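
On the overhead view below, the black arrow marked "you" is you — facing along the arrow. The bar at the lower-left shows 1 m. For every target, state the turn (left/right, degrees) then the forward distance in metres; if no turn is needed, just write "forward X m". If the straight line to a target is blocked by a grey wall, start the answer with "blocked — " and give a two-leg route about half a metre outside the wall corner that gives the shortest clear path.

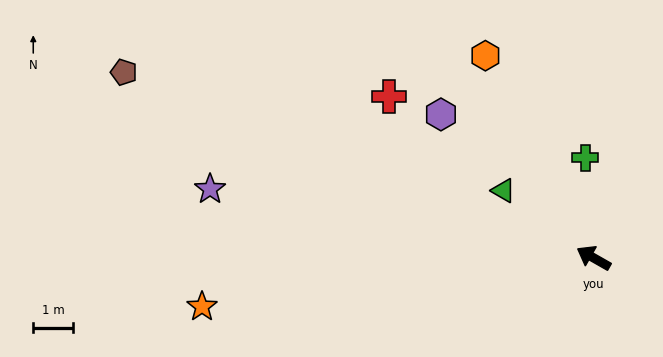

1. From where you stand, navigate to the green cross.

turn right 56°, forward 2.5 m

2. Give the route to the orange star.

turn left 37°, forward 9.9 m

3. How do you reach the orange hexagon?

turn right 32°, forward 5.8 m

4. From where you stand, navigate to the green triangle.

turn right 7°, forward 2.8 m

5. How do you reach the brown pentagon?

turn left 8°, forward 12.7 m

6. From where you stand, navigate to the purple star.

turn left 19°, forward 9.8 m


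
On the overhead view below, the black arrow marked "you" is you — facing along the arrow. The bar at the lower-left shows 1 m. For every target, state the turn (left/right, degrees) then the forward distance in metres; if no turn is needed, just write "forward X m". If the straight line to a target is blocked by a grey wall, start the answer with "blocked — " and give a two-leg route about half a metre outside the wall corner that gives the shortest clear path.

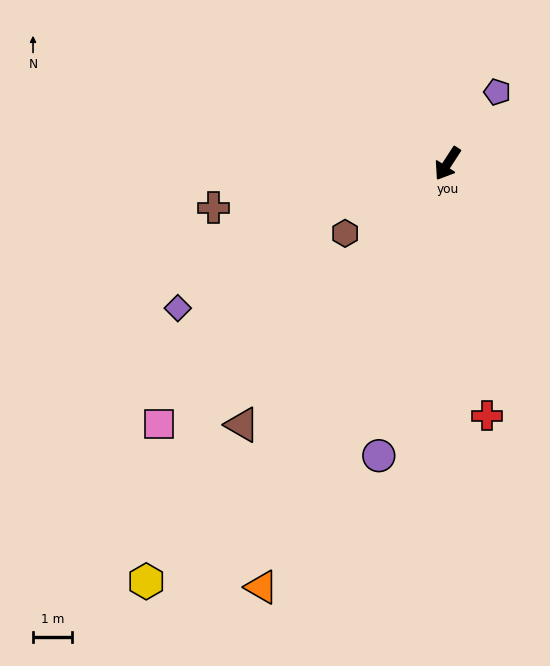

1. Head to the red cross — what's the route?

turn left 42°, forward 6.6 m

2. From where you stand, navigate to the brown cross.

turn right 46°, forward 6.1 m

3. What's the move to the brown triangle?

turn right 5°, forward 8.6 m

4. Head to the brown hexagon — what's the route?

turn right 23°, forward 3.2 m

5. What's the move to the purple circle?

turn left 20°, forward 7.7 m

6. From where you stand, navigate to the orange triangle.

turn left 9°, forward 11.9 m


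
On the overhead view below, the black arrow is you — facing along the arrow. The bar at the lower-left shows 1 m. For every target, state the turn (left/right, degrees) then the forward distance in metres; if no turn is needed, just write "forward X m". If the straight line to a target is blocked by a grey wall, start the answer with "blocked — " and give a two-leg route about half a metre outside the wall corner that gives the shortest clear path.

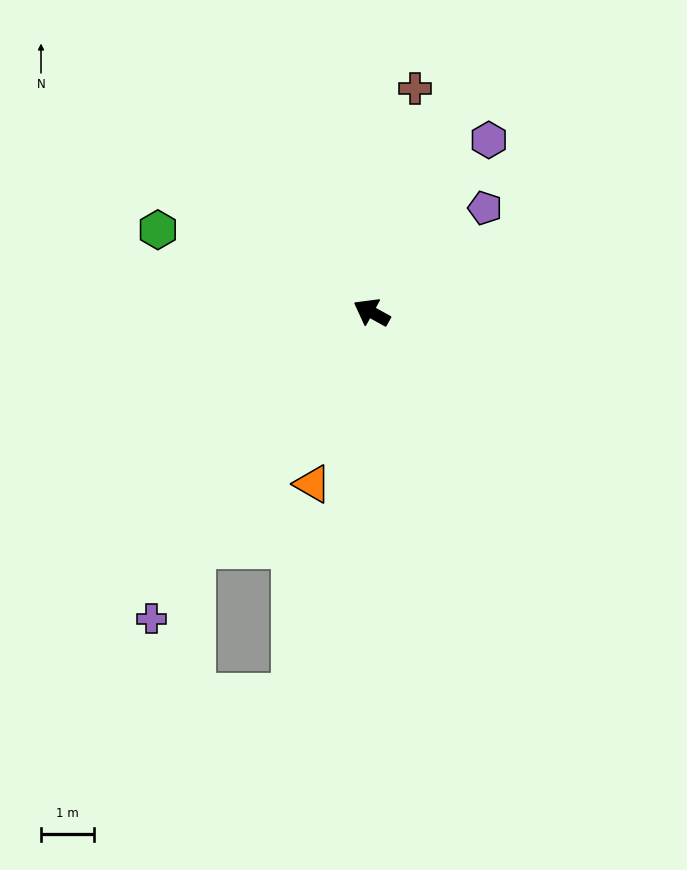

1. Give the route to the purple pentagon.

turn right 108°, forward 2.9 m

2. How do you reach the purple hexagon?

turn right 95°, forward 4.0 m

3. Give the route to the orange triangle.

turn left 100°, forward 3.4 m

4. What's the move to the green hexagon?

turn left 8°, forward 4.3 m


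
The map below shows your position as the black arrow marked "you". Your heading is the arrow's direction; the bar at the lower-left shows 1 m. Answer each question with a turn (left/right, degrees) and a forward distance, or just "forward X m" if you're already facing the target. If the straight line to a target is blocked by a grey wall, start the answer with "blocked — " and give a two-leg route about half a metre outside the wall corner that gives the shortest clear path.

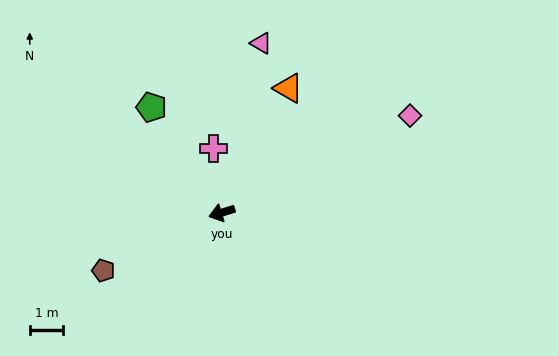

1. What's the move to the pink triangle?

turn right 120°, forward 5.2 m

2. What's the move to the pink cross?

turn right 100°, forward 1.9 m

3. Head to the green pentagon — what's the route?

turn right 73°, forward 3.8 m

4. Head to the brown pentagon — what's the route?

turn left 9°, forward 4.0 m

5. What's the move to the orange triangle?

turn right 135°, forward 4.2 m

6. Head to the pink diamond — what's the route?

turn right 170°, forward 6.4 m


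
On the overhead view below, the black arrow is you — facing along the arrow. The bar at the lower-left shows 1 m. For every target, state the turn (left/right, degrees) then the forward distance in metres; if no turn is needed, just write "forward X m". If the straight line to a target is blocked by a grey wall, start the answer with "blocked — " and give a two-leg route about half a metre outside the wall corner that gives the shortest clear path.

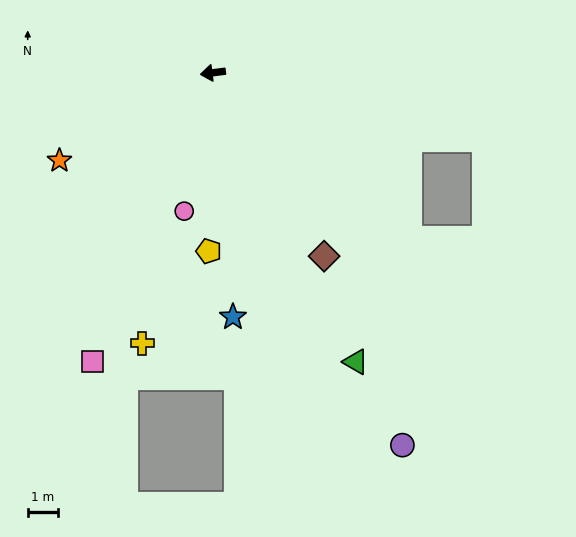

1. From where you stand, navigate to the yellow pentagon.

turn left 81°, forward 5.9 m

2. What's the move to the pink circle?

turn left 71°, forward 4.7 m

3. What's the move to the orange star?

turn left 22°, forward 5.8 m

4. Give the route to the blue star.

turn left 87°, forward 8.1 m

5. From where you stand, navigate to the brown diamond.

turn left 114°, forward 7.1 m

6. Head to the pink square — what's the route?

turn left 60°, forward 10.3 m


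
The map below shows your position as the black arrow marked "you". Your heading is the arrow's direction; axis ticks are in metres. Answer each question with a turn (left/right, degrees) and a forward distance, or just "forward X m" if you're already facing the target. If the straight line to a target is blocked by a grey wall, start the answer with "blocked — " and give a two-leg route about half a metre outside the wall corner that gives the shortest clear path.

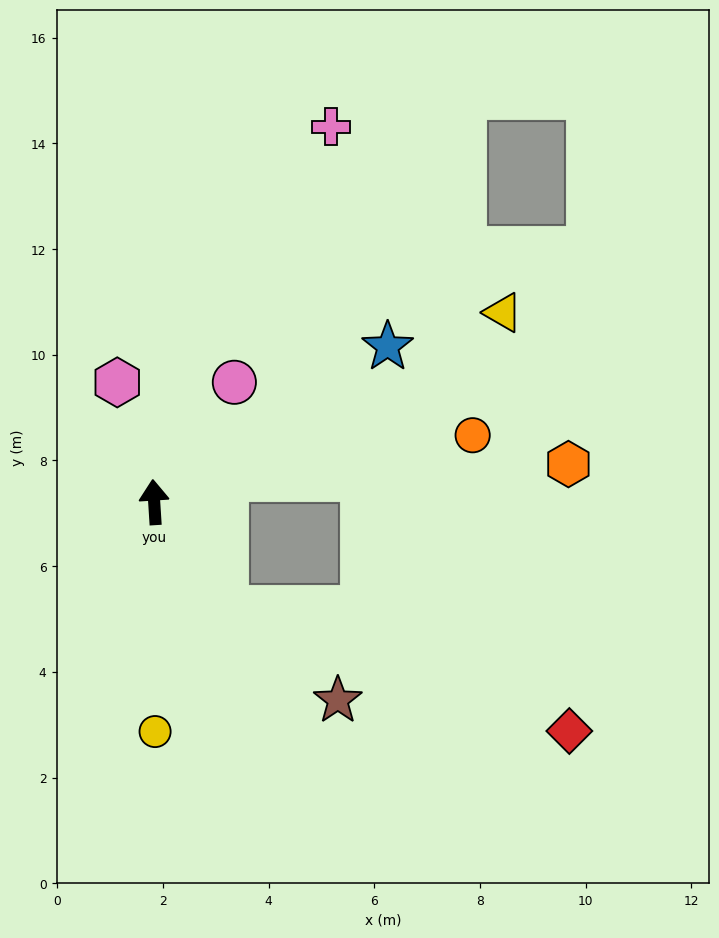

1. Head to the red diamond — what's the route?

blocked — turn right 149°, forward 2.4 m, then turn left 36°, forward 6.9 m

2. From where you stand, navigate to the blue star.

turn right 60°, forward 5.3 m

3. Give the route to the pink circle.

turn right 37°, forward 2.7 m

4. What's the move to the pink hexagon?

turn left 14°, forward 2.4 m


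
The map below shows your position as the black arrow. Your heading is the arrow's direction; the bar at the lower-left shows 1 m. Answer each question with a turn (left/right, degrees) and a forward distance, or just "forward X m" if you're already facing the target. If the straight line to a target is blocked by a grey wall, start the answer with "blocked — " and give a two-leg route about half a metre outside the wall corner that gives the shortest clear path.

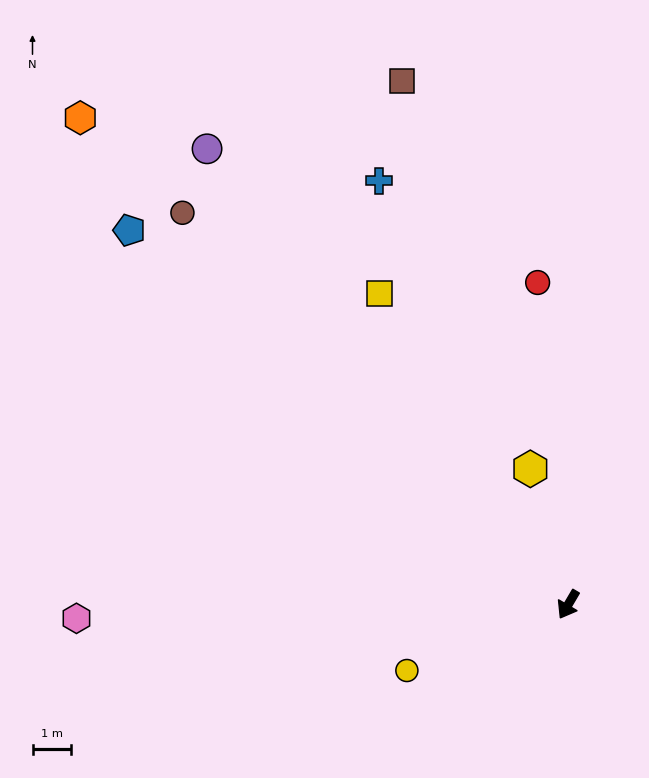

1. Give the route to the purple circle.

turn right 111°, forward 14.9 m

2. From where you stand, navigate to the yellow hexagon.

turn right 134°, forward 3.6 m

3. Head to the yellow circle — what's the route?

turn right 37°, forward 4.5 m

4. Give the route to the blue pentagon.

turn right 100°, forward 14.8 m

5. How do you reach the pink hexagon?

turn right 58°, forward 12.6 m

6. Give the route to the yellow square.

turn right 118°, forward 9.4 m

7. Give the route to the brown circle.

turn right 105°, forward 14.1 m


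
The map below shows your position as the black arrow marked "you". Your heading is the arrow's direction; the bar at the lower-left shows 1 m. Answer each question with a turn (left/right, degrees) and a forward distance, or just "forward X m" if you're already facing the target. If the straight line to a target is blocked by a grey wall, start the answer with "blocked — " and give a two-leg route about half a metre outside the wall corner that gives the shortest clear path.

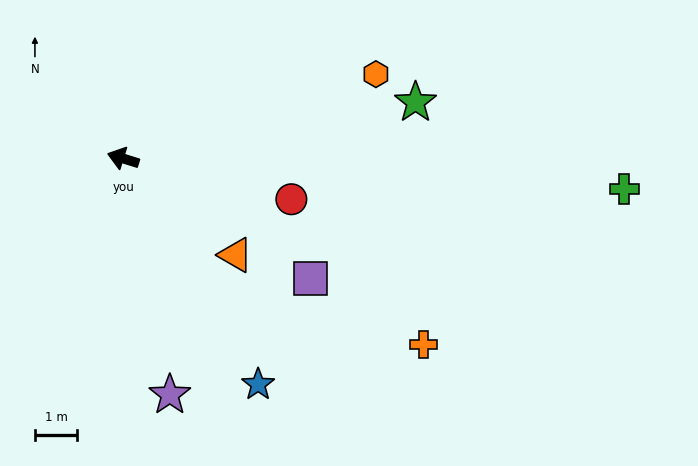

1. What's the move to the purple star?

turn left 118°, forward 5.7 m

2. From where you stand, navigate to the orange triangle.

turn left 157°, forward 3.5 m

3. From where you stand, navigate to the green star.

turn right 152°, forward 7.0 m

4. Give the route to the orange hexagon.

turn right 144°, forward 6.3 m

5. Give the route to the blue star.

turn left 138°, forward 6.2 m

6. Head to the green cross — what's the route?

turn right 166°, forward 11.9 m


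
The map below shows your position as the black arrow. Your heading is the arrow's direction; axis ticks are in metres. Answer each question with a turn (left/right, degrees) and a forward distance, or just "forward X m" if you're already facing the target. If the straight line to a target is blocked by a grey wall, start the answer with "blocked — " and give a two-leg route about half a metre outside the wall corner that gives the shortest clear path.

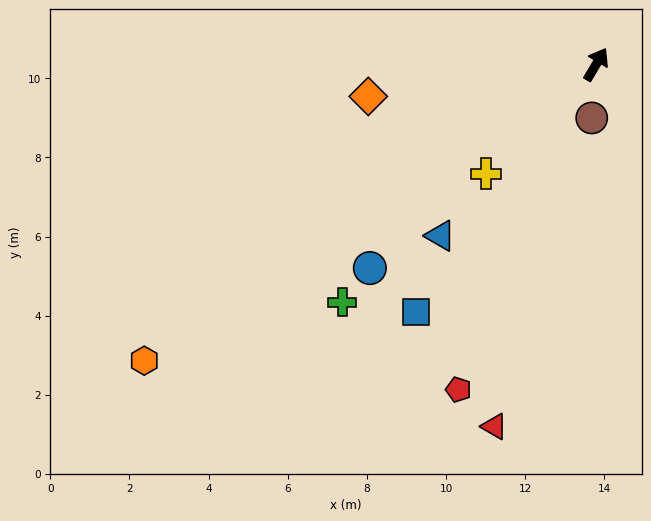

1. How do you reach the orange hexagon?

turn left 154°, forward 13.7 m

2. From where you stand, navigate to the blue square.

turn left 175°, forward 7.7 m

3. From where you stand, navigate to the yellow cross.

turn left 166°, forward 3.9 m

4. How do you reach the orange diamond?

turn left 129°, forward 5.8 m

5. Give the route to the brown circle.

turn right 154°, forward 1.4 m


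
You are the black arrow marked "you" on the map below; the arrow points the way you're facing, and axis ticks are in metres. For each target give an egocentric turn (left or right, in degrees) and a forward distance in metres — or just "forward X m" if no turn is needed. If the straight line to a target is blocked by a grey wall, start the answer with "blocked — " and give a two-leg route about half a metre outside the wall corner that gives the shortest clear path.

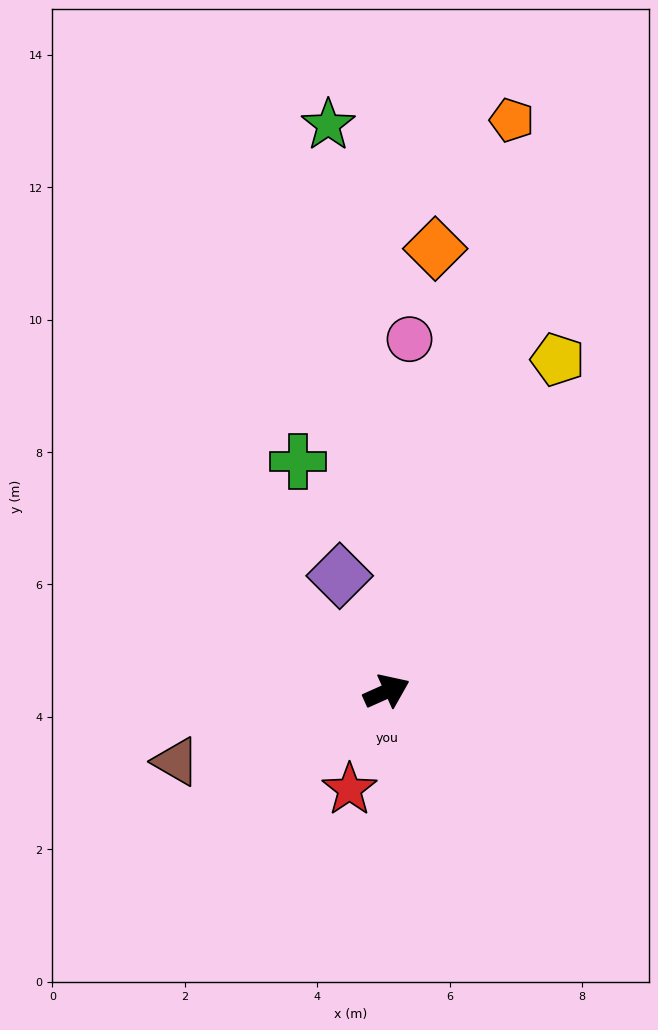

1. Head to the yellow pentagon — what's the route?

turn left 39°, forward 5.6 m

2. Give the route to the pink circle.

turn left 62°, forward 5.3 m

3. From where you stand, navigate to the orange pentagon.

turn left 54°, forward 8.8 m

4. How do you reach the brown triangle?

turn left 174°, forward 3.4 m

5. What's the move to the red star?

turn right 135°, forward 1.6 m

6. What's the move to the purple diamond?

turn left 88°, forward 1.9 m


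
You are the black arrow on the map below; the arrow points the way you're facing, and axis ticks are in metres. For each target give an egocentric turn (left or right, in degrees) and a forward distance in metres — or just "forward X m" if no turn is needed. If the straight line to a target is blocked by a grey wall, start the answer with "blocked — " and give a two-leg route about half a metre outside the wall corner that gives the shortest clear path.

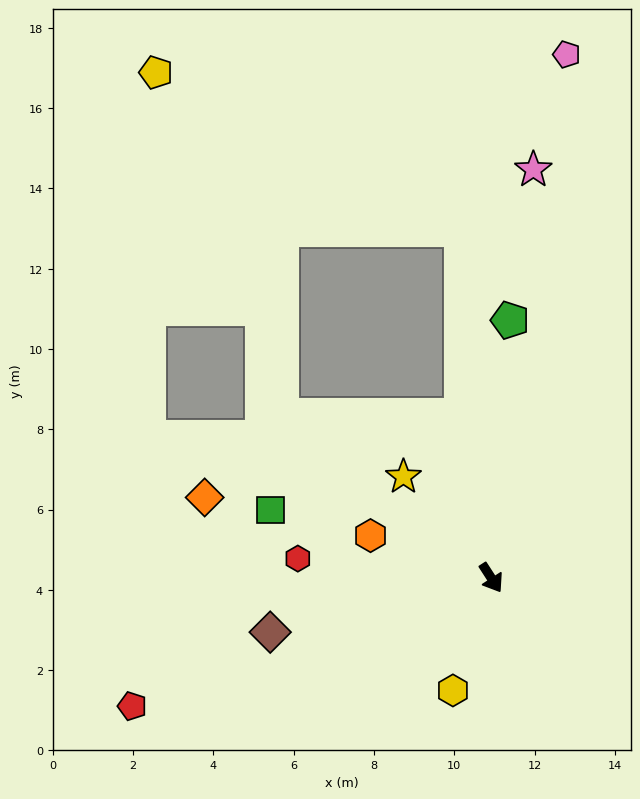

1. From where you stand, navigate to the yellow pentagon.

blocked — turn left 152°, forward 8.7 m, then turn left 58°, forward 8.6 m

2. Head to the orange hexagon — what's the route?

turn right 142°, forward 3.2 m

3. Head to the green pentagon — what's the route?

turn left 143°, forward 6.4 m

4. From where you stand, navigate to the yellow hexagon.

turn right 52°, forward 3.0 m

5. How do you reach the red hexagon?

turn right 129°, forward 4.8 m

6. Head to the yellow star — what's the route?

turn right 172°, forward 3.3 m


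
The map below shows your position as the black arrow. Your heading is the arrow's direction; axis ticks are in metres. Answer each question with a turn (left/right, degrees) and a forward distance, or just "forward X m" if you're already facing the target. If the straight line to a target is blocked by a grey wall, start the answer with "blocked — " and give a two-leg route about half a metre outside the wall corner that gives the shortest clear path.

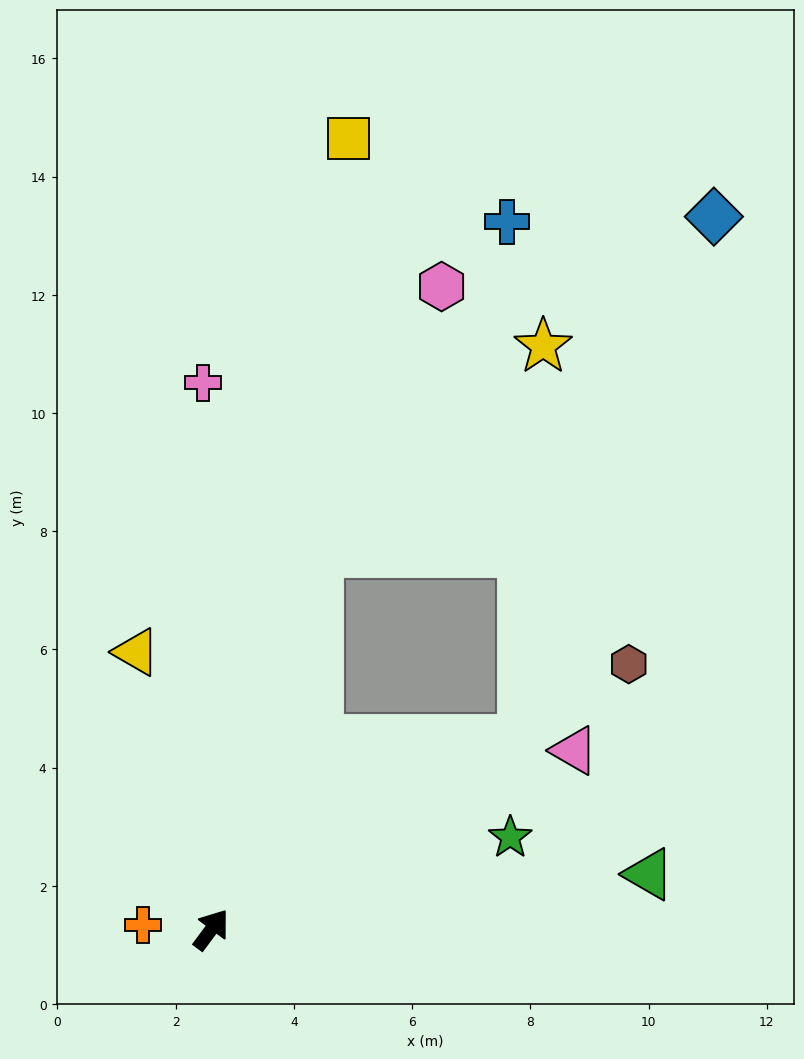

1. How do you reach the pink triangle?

turn right 27°, forward 6.8 m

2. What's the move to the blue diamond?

blocked — turn right 22°, forward 6.2 m, then turn left 39°, forward 9.4 m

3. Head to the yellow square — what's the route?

turn left 27°, forward 13.6 m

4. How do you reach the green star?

turn right 36°, forward 5.3 m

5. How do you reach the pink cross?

turn left 38°, forward 9.3 m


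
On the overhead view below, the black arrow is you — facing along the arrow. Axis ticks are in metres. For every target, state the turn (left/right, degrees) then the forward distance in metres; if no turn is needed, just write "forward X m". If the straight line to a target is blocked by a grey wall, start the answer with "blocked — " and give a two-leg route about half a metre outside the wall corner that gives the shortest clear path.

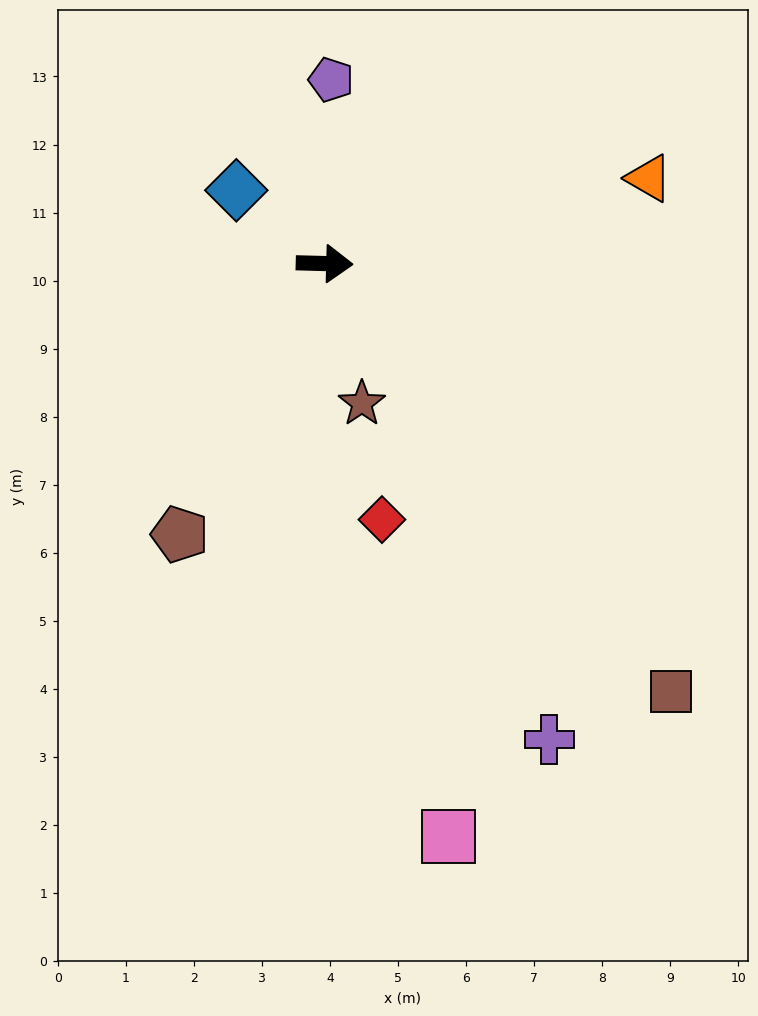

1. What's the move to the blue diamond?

turn left 142°, forward 1.7 m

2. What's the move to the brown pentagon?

turn right 117°, forward 4.5 m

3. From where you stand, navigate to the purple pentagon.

turn left 90°, forward 2.7 m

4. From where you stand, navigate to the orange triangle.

turn left 16°, forward 4.9 m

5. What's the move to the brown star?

turn right 74°, forward 2.1 m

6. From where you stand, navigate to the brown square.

turn right 49°, forward 8.1 m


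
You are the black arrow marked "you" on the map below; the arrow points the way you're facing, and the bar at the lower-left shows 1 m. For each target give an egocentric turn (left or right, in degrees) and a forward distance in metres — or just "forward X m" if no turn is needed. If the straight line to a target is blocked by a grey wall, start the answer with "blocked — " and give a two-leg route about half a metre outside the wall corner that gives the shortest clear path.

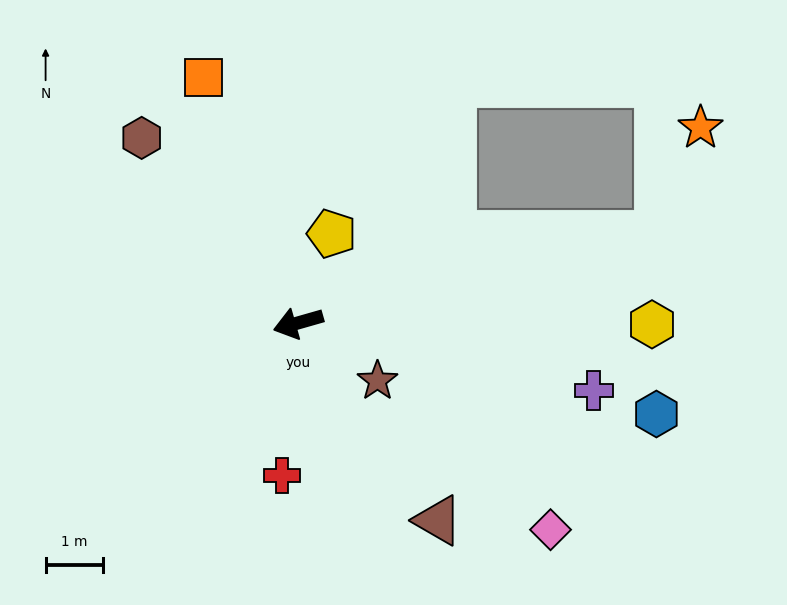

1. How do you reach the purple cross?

turn left 151°, forward 5.2 m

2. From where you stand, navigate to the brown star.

turn left 128°, forward 1.7 m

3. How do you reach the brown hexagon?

turn right 66°, forward 4.2 m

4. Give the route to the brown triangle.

turn left 109°, forward 4.2 m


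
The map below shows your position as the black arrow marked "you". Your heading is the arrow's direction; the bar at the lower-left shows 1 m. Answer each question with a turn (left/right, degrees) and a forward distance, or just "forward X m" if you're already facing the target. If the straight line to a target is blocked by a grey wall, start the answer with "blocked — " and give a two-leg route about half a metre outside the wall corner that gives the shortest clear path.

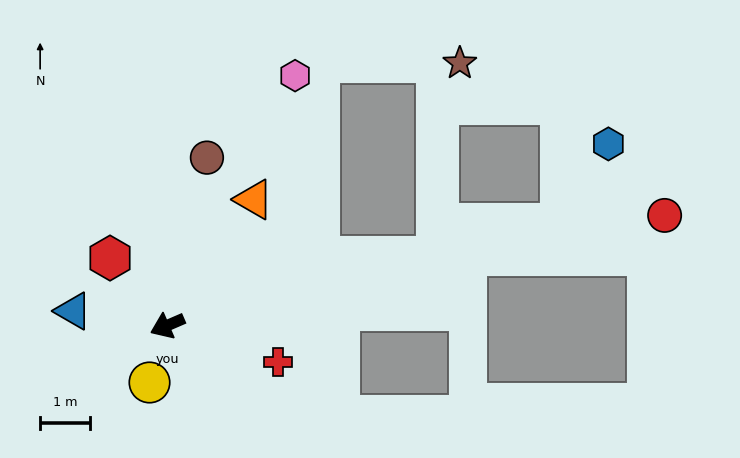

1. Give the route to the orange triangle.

turn right 148°, forward 3.1 m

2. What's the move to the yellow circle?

turn left 49°, forward 1.2 m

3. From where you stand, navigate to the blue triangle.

turn right 32°, forward 1.9 m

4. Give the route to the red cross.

turn left 138°, forward 2.3 m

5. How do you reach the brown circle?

turn right 127°, forward 3.5 m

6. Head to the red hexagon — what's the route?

turn right 73°, forward 1.8 m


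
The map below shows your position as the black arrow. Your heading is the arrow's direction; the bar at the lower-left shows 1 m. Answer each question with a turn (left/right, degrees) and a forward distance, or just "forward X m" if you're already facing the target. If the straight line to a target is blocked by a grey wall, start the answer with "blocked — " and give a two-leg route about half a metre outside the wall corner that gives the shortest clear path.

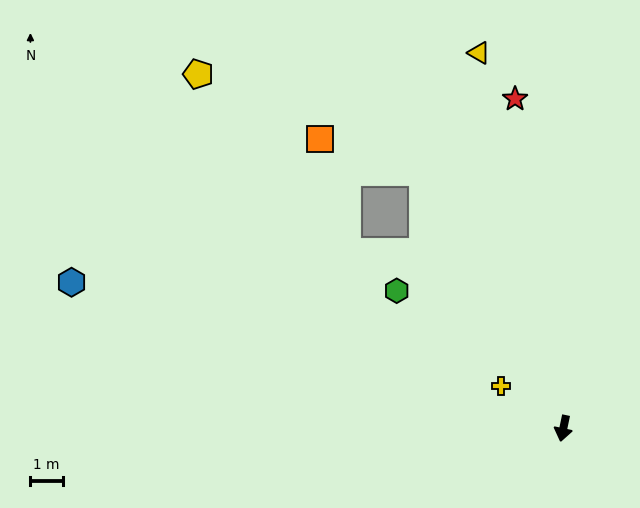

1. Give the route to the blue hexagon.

turn right 95°, forward 15.8 m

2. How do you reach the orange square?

blocked — turn right 139°, forward 9.0 m, then turn left 43°, forward 3.3 m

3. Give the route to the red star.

turn right 160°, forward 10.3 m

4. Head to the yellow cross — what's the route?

turn right 113°, forward 2.3 m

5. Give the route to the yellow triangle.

turn right 156°, forward 11.9 m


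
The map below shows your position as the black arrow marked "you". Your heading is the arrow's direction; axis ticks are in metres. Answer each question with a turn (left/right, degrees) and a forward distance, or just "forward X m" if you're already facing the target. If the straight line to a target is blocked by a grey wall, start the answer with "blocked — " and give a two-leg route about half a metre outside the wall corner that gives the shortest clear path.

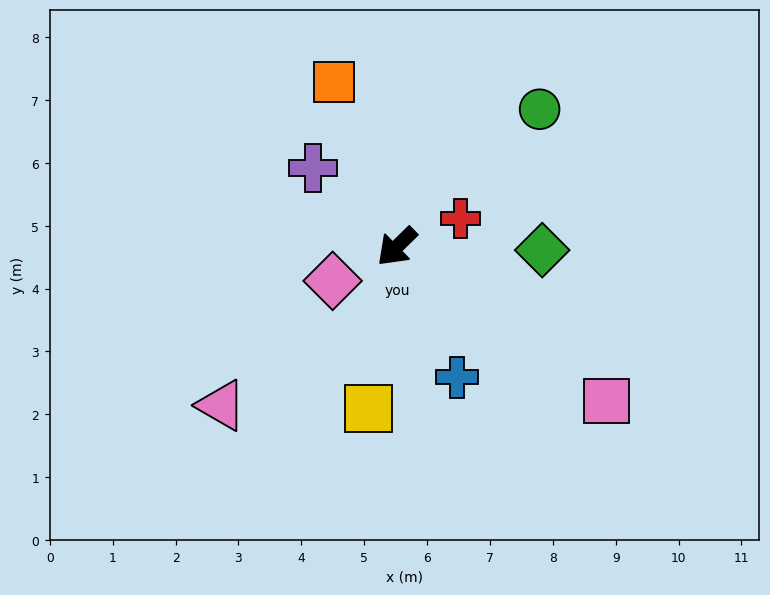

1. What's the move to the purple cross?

turn right 88°, forward 1.8 m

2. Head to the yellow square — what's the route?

turn left 36°, forward 2.6 m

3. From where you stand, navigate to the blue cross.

turn left 70°, forward 2.3 m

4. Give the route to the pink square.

turn left 99°, forward 4.1 m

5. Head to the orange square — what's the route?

turn right 114°, forward 2.8 m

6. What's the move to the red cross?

turn left 159°, forward 1.1 m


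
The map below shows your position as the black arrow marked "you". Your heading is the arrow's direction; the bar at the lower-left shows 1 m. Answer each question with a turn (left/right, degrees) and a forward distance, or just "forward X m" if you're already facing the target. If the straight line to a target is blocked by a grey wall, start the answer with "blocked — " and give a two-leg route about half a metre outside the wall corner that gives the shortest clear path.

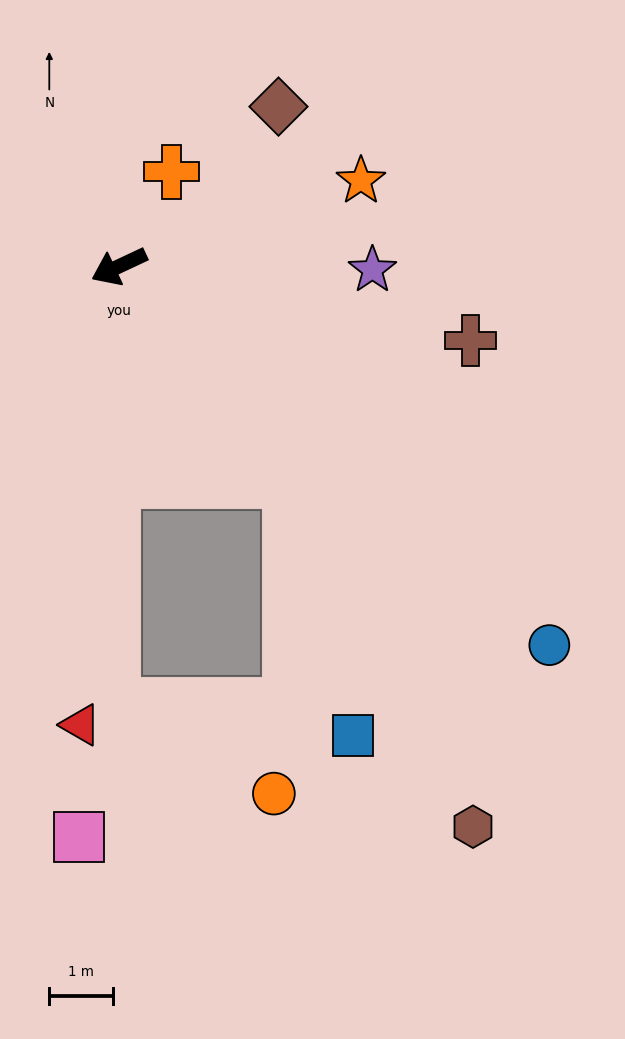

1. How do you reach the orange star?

turn left 174°, forward 4.0 m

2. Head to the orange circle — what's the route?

blocked — turn left 64°, forward 6.8 m, then turn left 62°, forward 2.9 m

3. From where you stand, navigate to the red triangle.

turn left 60°, forward 7.2 m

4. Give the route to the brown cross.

turn left 143°, forward 5.6 m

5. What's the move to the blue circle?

turn left 113°, forward 8.9 m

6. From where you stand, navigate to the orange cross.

turn right 144°, forward 1.7 m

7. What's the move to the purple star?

turn left 154°, forward 4.0 m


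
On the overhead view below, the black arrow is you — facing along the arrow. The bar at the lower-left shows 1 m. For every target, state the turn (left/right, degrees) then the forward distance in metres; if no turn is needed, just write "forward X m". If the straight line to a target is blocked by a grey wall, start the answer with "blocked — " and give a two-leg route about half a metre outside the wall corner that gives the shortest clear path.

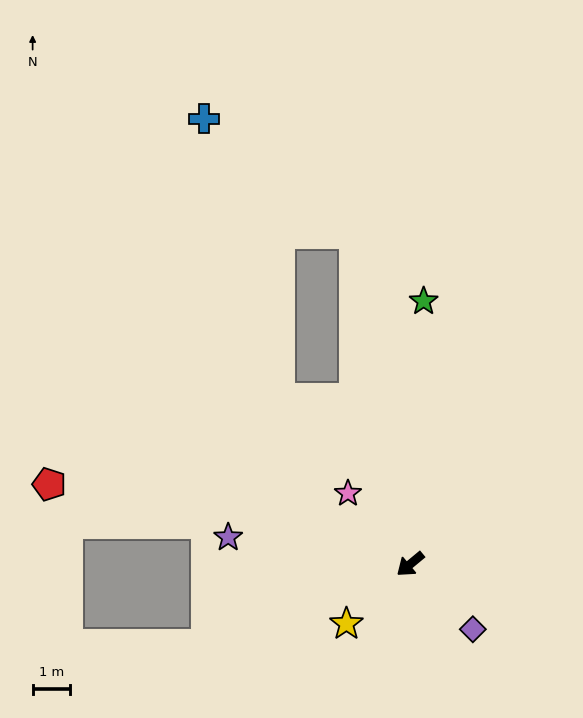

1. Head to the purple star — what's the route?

turn right 48°, forward 5.0 m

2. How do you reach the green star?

turn right 133°, forward 7.1 m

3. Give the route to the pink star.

turn right 88°, forward 2.5 m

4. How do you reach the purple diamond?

turn left 94°, forward 2.4 m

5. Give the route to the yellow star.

turn left 3°, forward 2.4 m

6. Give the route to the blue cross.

blocked — turn right 120°, forward 9.0 m, then turn left 43°, forward 5.1 m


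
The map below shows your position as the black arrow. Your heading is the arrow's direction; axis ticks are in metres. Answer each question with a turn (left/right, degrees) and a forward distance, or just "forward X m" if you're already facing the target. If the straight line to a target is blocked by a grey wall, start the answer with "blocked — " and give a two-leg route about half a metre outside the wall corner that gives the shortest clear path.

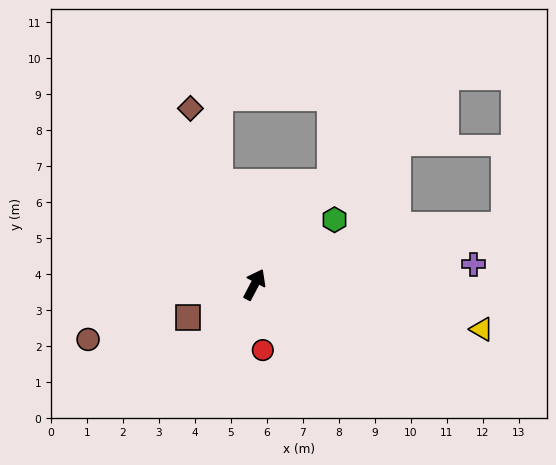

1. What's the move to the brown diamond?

turn left 48°, forward 5.2 m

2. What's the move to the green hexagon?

turn right 23°, forward 2.9 m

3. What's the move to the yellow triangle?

turn right 73°, forward 6.4 m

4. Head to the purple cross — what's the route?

turn right 57°, forward 6.1 m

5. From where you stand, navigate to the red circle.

turn right 145°, forward 1.8 m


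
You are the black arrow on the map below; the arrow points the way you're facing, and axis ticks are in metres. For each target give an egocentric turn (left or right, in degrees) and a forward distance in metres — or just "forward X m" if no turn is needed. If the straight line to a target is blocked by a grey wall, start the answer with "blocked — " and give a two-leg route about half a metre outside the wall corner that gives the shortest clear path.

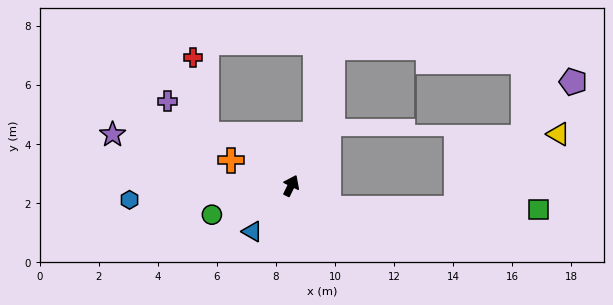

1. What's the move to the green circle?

turn left 136°, forward 2.9 m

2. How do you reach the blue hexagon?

turn left 121°, forward 5.5 m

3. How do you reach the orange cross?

turn left 93°, forward 2.2 m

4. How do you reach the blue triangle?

turn left 166°, forward 2.0 m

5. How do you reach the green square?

blocked — turn right 95°, forward 1.5 m, then turn left 31°, forward 7.1 m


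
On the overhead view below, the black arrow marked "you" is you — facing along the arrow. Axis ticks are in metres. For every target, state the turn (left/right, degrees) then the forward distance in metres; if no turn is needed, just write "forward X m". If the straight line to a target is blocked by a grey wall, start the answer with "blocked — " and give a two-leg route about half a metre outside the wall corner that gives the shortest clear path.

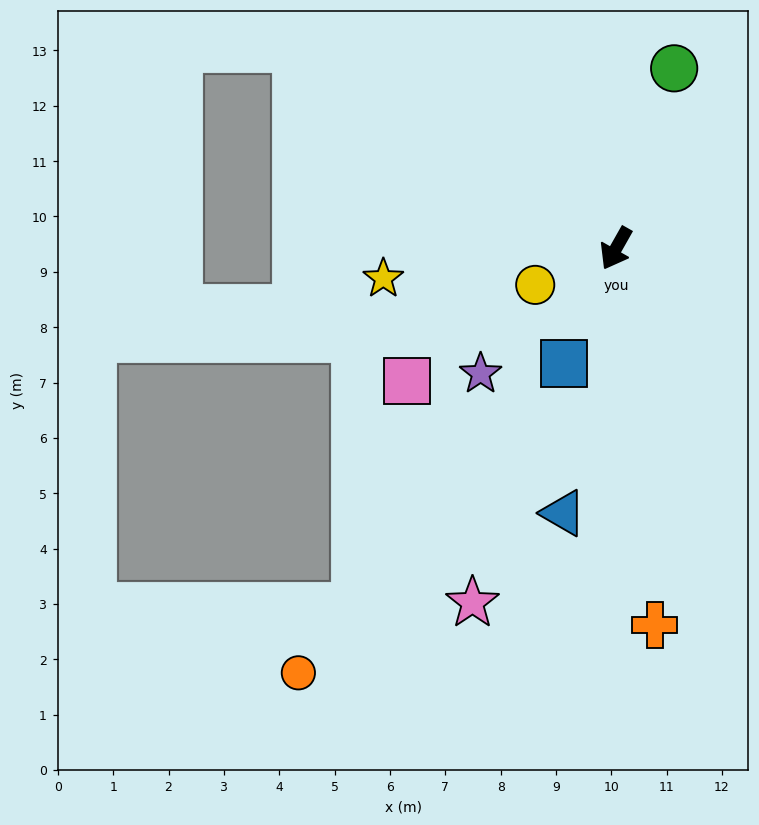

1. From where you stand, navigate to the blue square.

turn left 5°, forward 2.3 m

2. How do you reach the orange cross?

turn left 35°, forward 6.8 m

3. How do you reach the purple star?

turn right 18°, forward 3.3 m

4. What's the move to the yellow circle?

turn right 36°, forward 1.6 m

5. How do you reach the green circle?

turn right 168°, forward 3.4 m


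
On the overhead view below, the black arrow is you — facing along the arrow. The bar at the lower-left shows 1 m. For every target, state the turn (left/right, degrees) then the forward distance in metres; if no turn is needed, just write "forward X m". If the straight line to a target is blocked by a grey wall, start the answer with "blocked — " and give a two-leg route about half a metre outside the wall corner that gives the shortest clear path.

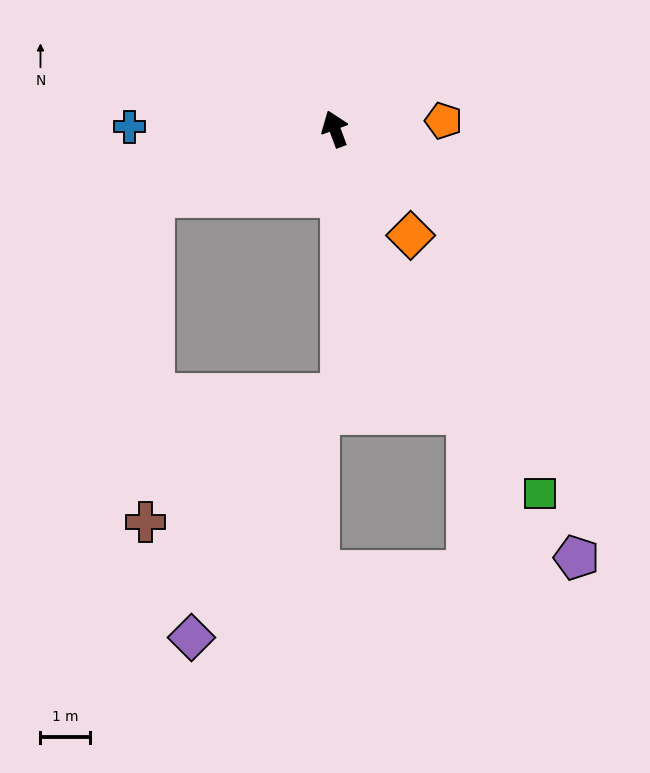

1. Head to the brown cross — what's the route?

blocked — turn left 90°, forward 3.9 m, then turn left 68°, forward 6.6 m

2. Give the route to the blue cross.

turn left 69°, forward 4.2 m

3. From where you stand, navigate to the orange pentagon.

turn right 106°, forward 2.2 m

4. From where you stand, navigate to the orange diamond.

turn right 165°, forward 2.7 m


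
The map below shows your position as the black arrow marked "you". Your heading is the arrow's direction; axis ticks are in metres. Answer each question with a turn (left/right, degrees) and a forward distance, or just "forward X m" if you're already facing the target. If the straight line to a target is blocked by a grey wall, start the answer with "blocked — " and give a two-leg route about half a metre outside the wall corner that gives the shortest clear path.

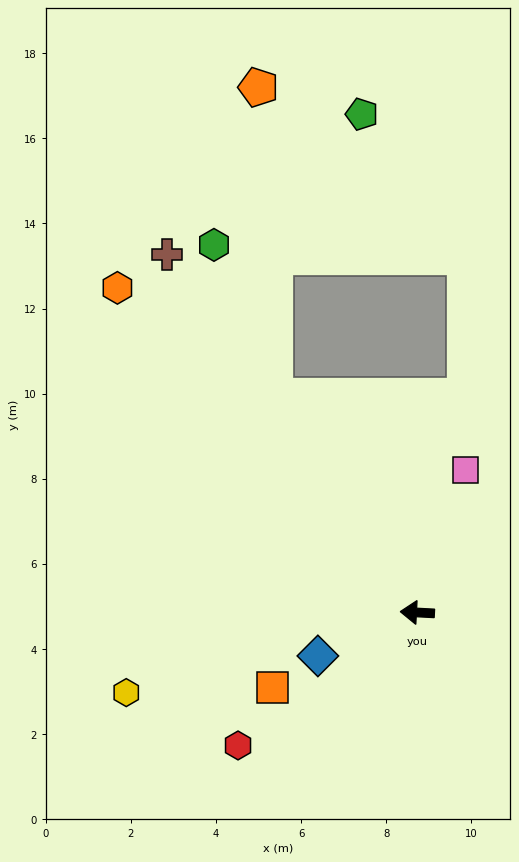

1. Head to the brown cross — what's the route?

turn right 52°, forward 10.3 m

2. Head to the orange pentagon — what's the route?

blocked — turn right 54°, forward 6.1 m, then turn right 30°, forward 7.3 m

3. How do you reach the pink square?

turn right 106°, forward 3.5 m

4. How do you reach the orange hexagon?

turn right 44°, forward 10.4 m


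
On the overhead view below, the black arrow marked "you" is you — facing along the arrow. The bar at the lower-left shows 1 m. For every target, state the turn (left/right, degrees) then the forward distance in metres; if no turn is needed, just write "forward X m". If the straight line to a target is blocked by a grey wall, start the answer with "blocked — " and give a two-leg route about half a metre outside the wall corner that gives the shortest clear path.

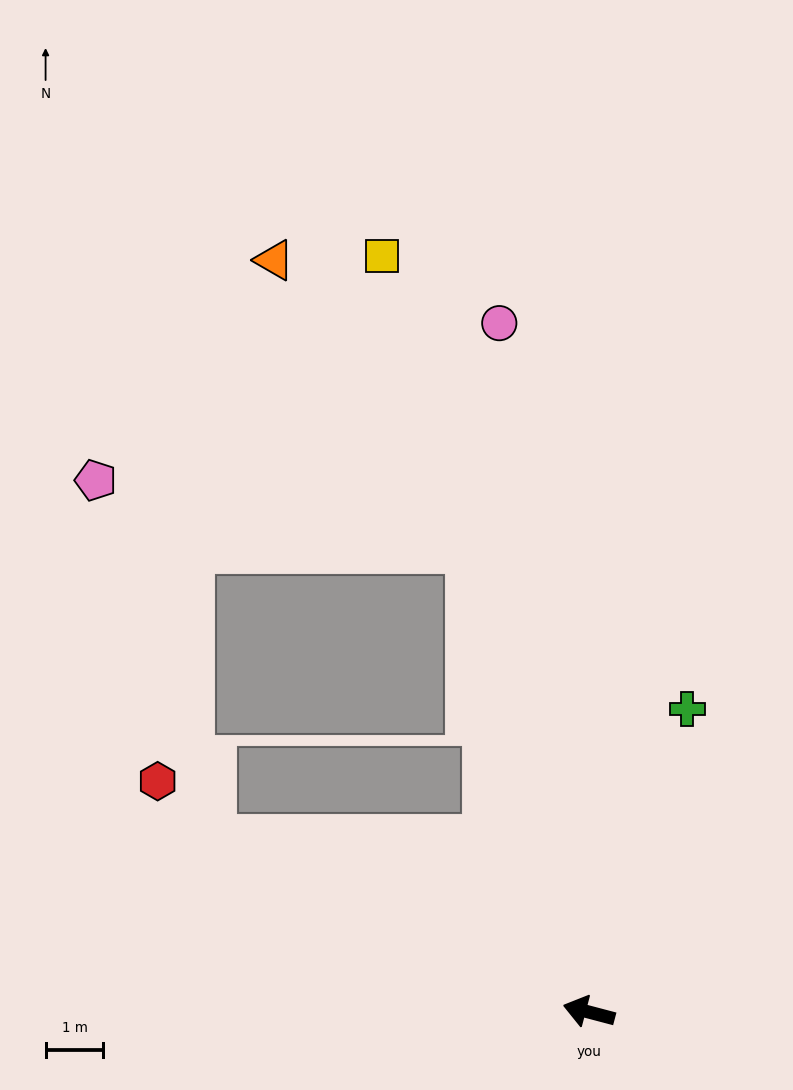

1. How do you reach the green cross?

turn right 93°, forward 5.5 m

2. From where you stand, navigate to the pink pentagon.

blocked — turn right 10°, forward 7.2 m, then turn right 47°, forward 6.5 m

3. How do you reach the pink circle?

turn right 68°, forward 12.0 m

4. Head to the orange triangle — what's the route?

blocked — turn right 61°, forward 8.3 m, then turn left 20°, forward 6.0 m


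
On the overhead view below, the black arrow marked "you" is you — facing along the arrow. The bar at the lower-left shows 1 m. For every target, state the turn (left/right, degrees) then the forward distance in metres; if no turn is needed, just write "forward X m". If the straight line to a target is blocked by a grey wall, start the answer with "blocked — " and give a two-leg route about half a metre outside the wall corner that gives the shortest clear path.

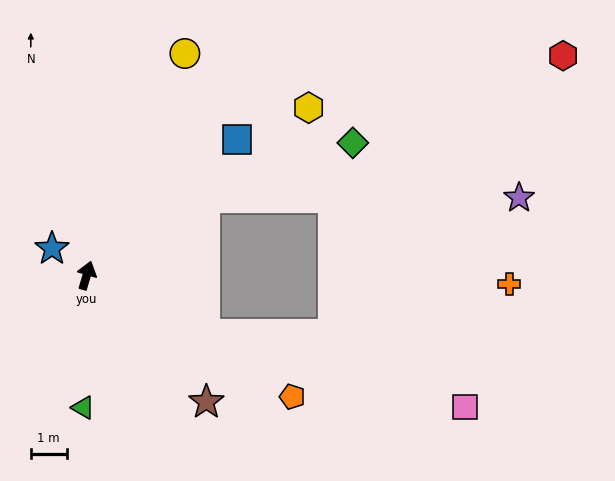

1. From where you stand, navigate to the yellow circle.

turn right 7°, forward 6.8 m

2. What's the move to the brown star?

turn right 120°, forward 4.9 m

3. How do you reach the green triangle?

turn right 165°, forward 3.7 m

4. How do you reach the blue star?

turn left 69°, forward 1.2 m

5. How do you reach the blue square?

turn right 31°, forward 5.7 m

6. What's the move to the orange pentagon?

turn right 104°, forward 6.7 m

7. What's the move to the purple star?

blocked — turn right 40°, forward 4.0 m, then turn right 34°, forward 8.8 m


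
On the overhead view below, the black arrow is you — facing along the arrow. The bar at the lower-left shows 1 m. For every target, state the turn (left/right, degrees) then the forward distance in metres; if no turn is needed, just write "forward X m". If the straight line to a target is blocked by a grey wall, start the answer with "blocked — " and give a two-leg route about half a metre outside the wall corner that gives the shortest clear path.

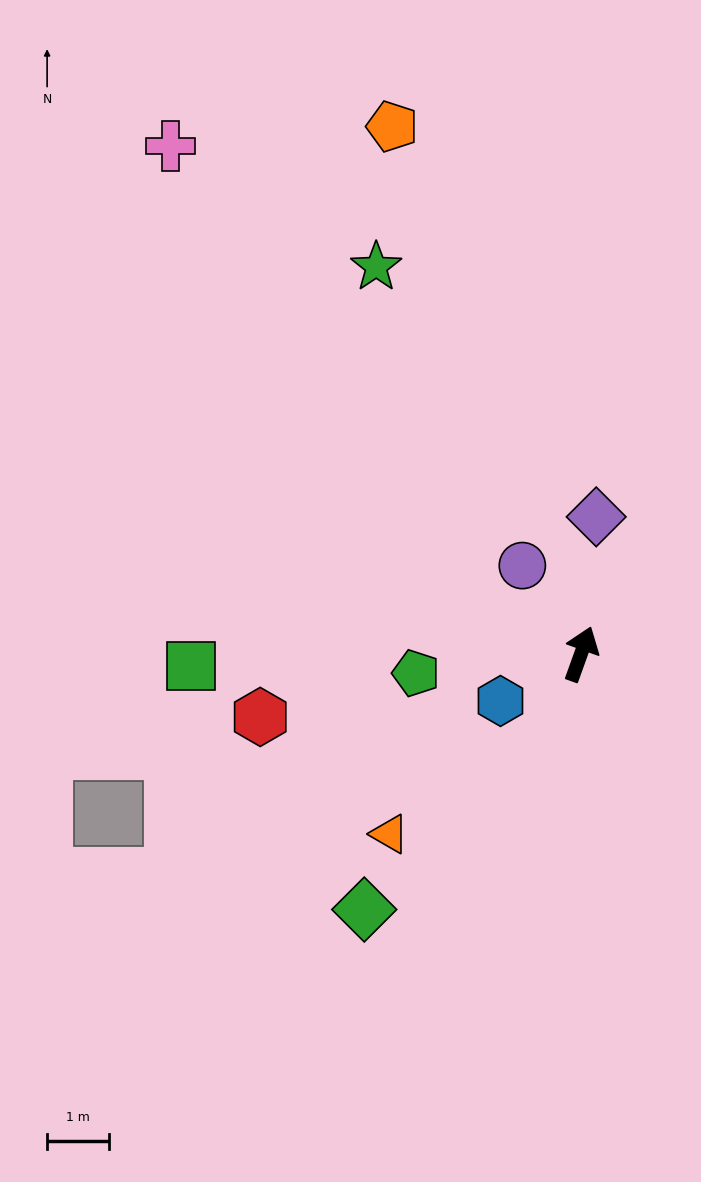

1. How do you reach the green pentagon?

turn left 116°, forward 2.7 m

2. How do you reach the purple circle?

turn left 53°, forward 1.7 m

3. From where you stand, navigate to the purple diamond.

turn left 13°, forward 2.2 m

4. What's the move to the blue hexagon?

turn left 140°, forward 1.5 m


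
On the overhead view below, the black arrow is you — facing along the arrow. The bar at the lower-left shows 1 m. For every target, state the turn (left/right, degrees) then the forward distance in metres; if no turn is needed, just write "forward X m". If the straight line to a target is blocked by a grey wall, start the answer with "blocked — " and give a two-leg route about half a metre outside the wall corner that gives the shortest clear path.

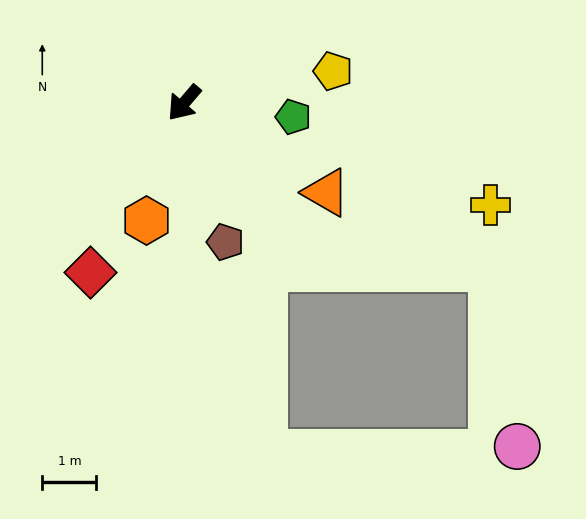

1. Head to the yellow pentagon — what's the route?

turn left 143°, forward 2.8 m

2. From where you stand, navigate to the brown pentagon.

turn left 57°, forward 2.7 m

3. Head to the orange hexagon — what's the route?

turn left 23°, forward 2.3 m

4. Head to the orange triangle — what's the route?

turn left 98°, forward 3.1 m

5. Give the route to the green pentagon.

turn left 123°, forward 2.0 m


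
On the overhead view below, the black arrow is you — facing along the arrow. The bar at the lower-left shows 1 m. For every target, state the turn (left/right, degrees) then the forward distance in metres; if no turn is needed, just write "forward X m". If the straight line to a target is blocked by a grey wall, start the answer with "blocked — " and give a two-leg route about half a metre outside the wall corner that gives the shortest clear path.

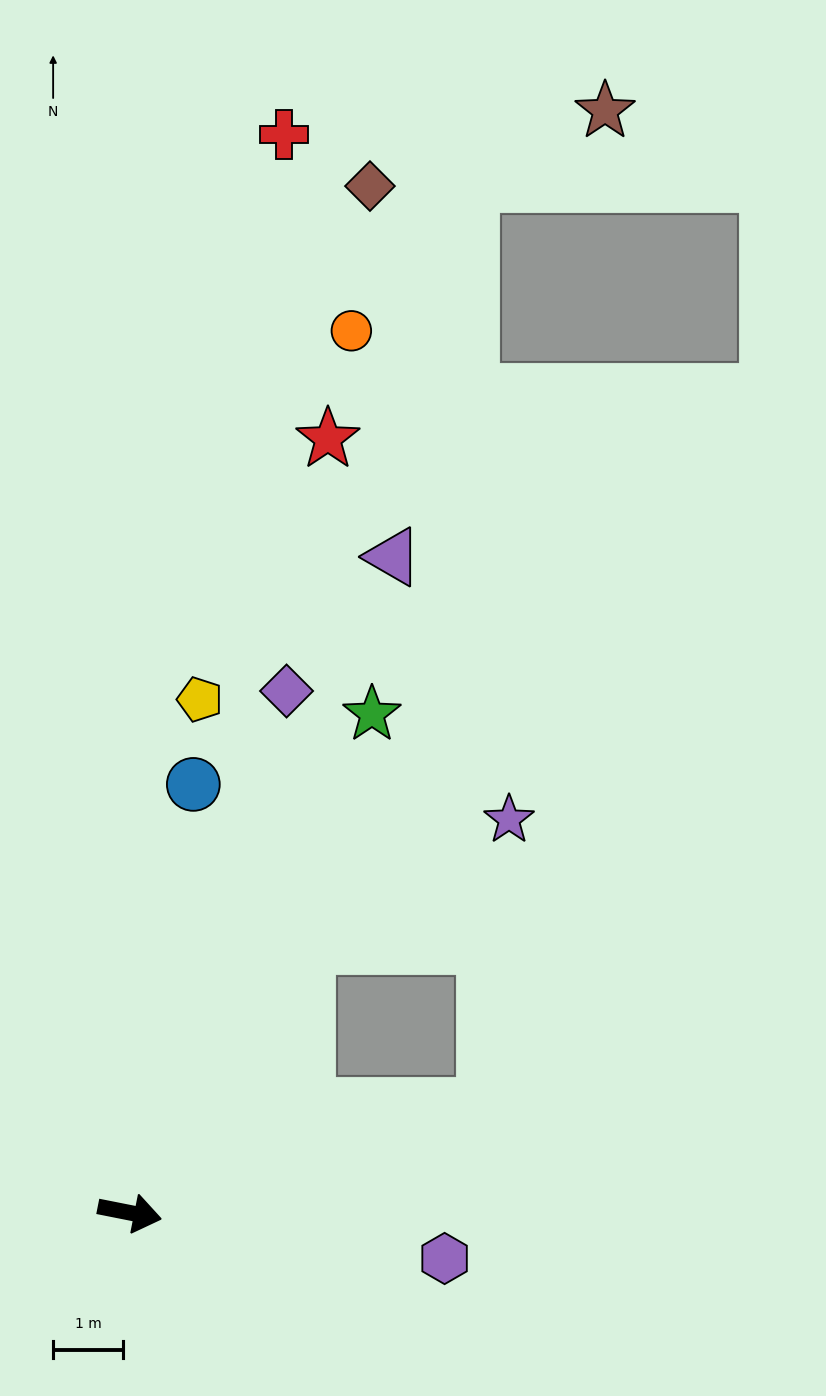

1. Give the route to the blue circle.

turn left 93°, forward 6.2 m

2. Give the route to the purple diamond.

turn left 84°, forward 7.8 m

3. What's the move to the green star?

turn left 75°, forward 7.9 m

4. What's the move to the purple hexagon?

turn left 3°, forward 4.5 m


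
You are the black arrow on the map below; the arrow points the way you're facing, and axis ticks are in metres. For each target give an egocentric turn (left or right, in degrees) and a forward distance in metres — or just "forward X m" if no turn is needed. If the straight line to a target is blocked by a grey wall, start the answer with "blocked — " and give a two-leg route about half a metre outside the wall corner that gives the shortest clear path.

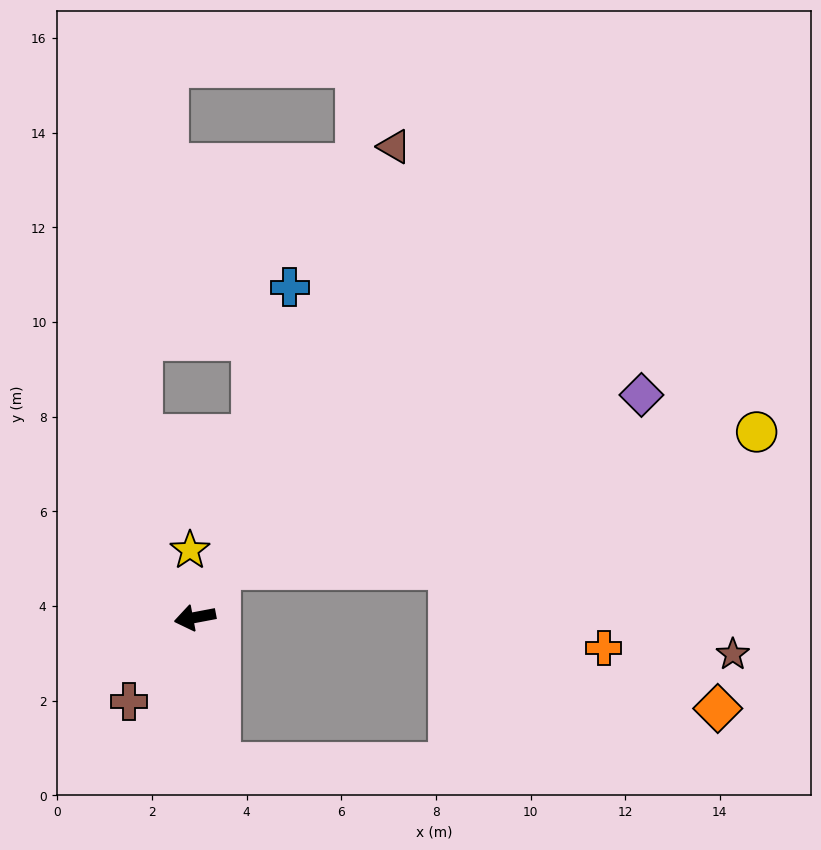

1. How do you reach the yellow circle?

blocked — turn right 129°, forward 1.1 m, then turn right 47°, forward 11.7 m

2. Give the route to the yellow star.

turn right 96°, forward 1.4 m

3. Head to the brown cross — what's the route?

turn left 41°, forward 2.3 m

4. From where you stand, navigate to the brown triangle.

turn right 124°, forward 10.8 m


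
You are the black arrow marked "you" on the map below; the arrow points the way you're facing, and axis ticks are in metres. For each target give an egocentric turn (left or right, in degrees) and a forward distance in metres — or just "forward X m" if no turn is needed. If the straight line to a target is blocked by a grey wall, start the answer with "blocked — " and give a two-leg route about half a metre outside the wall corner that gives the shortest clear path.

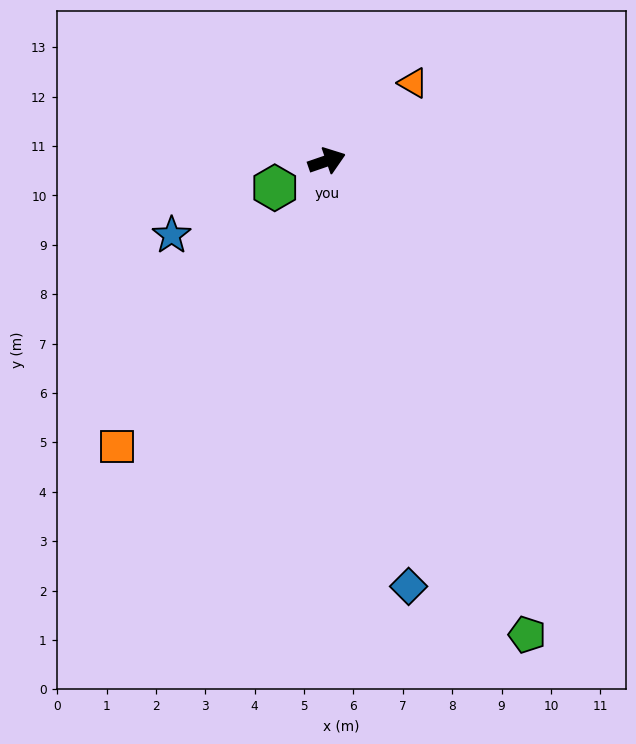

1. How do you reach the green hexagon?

turn right 172°, forward 1.2 m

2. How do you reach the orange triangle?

turn left 23°, forward 2.4 m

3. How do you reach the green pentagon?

turn right 86°, forward 10.4 m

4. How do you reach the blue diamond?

turn right 98°, forward 8.8 m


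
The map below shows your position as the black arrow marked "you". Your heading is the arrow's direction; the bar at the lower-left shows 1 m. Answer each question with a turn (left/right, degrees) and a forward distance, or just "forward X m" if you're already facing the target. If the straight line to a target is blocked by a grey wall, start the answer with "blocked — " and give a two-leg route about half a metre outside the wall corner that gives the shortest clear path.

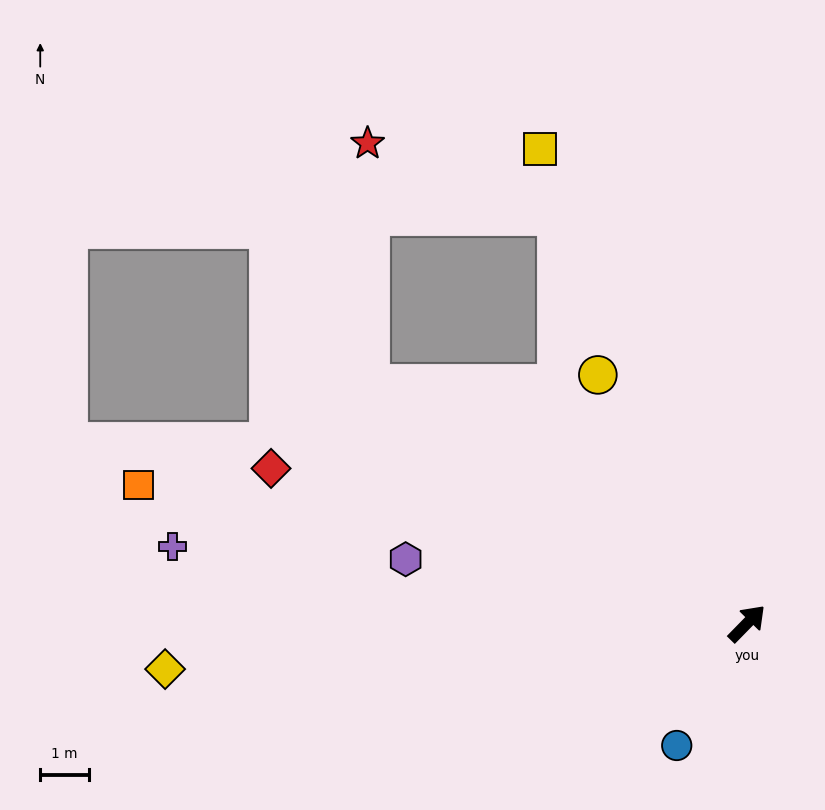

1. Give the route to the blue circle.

turn right 166°, forward 2.9 m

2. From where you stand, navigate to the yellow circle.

turn left 75°, forward 5.9 m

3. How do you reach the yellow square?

turn left 68°, forward 10.6 m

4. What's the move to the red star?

blocked — turn left 69°, forward 9.2 m, then turn left 45°, forward 4.2 m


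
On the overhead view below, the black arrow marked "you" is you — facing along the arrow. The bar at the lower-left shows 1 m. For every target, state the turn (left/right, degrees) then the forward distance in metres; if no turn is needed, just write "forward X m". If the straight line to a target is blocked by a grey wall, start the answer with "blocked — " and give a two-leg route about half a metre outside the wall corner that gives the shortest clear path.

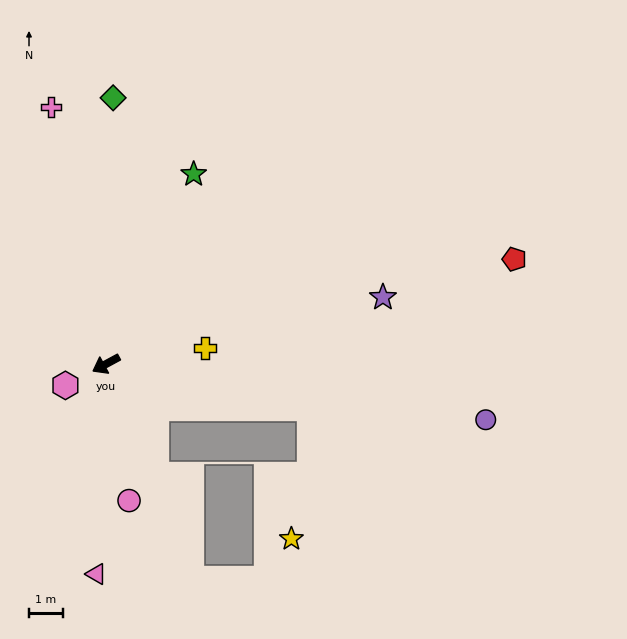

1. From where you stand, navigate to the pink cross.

turn right 106°, forward 7.8 m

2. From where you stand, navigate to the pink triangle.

turn left 59°, forward 6.2 m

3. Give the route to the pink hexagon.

forward 1.4 m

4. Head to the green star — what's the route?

turn right 143°, forward 6.2 m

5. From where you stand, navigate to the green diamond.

turn right 120°, forward 7.9 m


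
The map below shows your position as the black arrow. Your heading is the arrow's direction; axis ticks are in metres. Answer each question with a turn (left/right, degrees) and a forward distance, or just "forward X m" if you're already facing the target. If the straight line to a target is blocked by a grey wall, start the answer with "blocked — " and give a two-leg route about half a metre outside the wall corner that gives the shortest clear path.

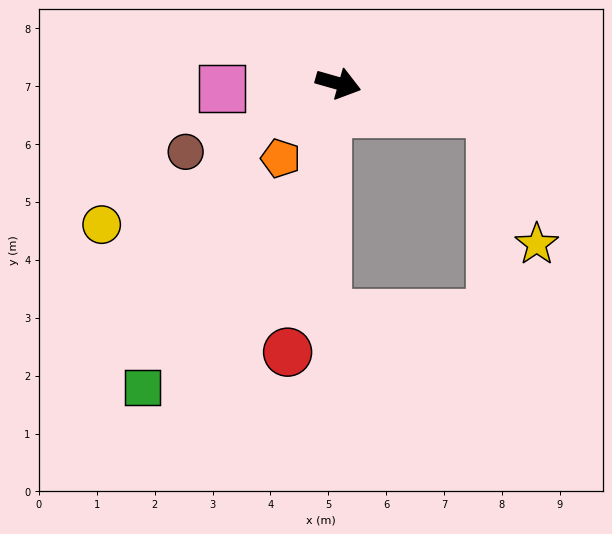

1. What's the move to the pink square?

turn right 162°, forward 2.0 m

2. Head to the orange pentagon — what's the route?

turn right 112°, forward 1.6 m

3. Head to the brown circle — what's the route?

turn right 140°, forward 2.9 m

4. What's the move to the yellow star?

blocked — turn left 5°, forward 2.7 m, then turn right 60°, forward 2.4 m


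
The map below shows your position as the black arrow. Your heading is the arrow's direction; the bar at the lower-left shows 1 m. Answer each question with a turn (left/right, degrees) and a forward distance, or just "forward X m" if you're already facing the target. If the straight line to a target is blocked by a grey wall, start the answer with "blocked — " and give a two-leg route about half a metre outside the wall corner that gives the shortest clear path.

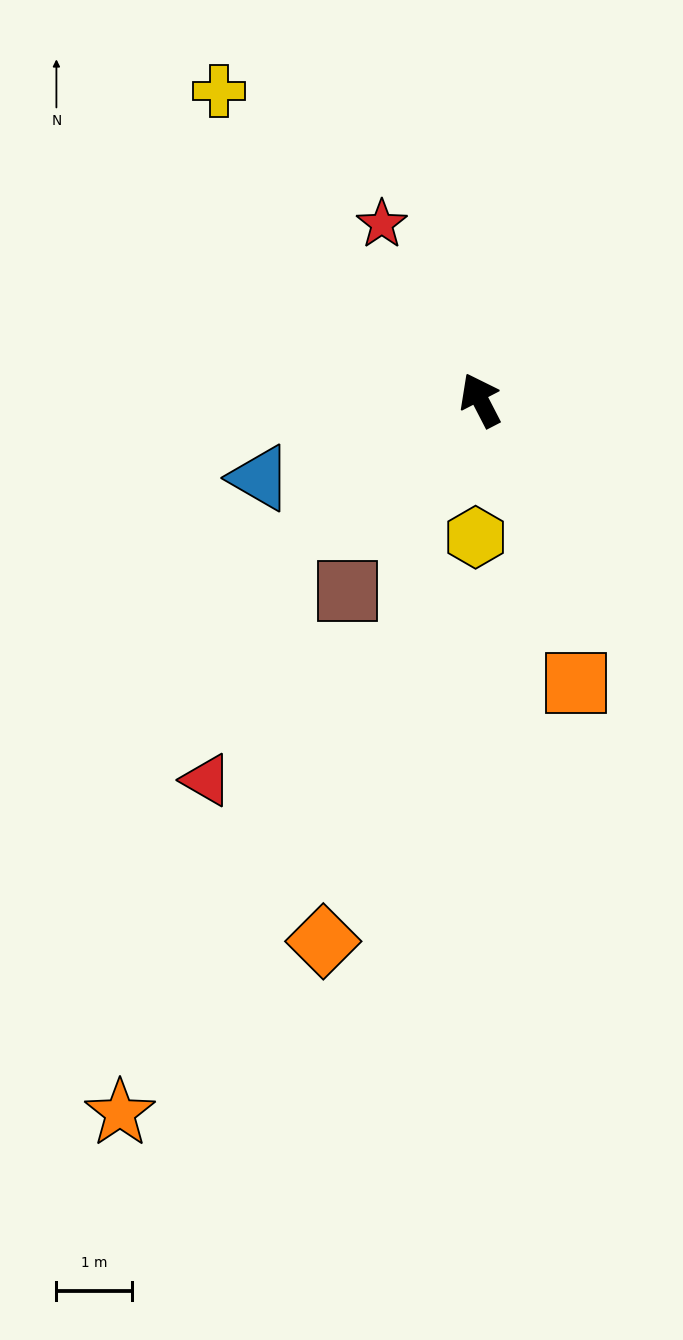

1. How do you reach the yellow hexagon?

turn left 151°, forward 1.8 m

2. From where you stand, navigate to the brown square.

turn left 118°, forward 3.1 m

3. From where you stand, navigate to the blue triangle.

turn left 82°, forward 3.1 m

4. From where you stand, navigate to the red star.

forward 2.7 m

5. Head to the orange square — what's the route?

turn left 171°, forward 3.9 m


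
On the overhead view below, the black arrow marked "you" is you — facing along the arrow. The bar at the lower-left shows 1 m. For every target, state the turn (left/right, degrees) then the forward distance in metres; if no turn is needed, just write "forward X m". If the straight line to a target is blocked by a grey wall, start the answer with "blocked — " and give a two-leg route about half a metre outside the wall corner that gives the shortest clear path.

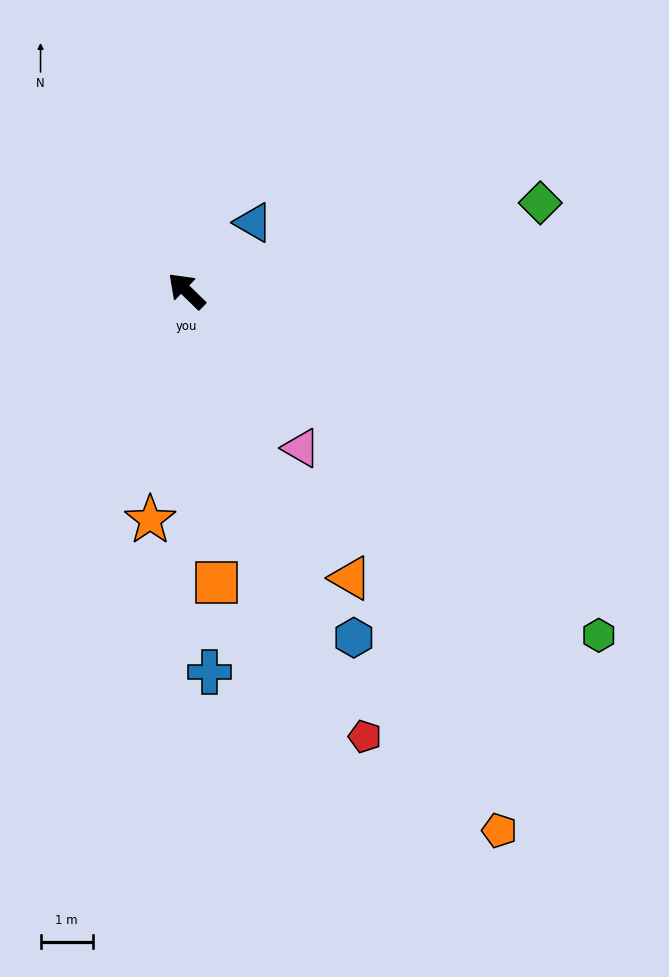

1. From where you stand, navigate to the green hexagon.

turn right 176°, forward 10.3 m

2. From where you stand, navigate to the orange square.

turn left 140°, forward 5.6 m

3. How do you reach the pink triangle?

turn left 170°, forward 3.7 m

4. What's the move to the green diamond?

turn right 122°, forward 7.0 m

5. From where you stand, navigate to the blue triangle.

turn right 90°, forward 1.8 m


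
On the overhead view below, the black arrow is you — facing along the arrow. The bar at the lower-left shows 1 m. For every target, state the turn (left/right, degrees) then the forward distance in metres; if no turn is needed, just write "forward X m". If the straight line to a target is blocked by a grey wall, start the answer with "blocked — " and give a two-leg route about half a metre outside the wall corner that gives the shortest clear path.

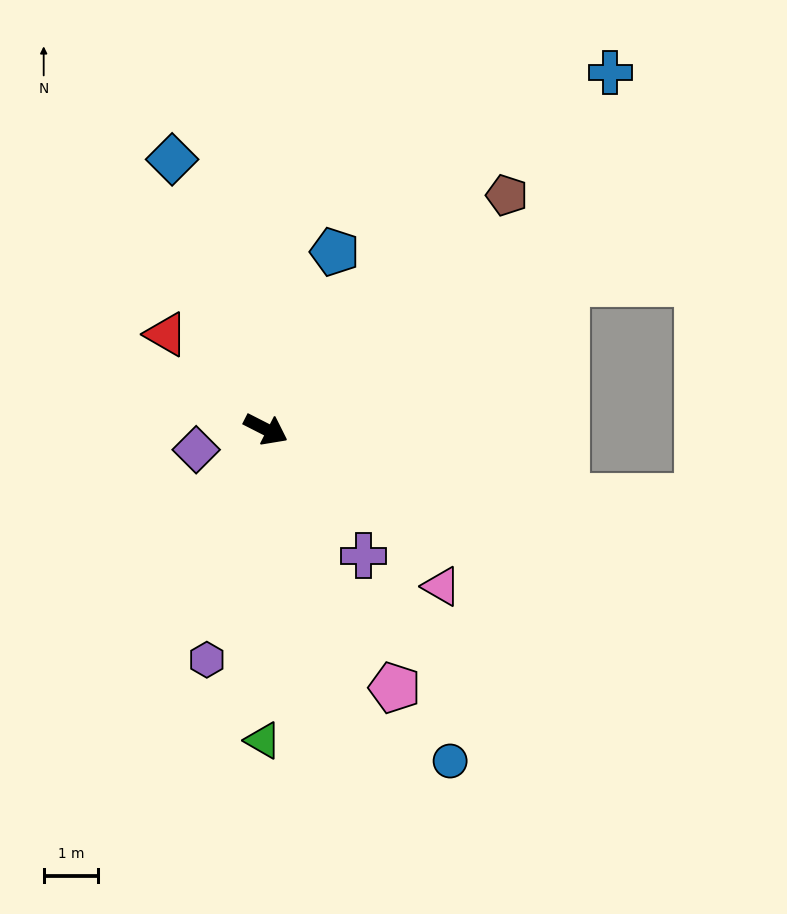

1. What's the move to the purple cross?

turn right 25°, forward 2.9 m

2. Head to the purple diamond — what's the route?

turn right 137°, forward 1.3 m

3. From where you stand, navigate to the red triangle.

turn left 163°, forward 2.5 m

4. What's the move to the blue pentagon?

turn left 96°, forward 3.5 m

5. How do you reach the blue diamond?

turn left 136°, forward 5.2 m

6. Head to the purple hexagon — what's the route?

turn right 77°, forward 4.3 m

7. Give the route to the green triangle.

turn right 64°, forward 5.7 m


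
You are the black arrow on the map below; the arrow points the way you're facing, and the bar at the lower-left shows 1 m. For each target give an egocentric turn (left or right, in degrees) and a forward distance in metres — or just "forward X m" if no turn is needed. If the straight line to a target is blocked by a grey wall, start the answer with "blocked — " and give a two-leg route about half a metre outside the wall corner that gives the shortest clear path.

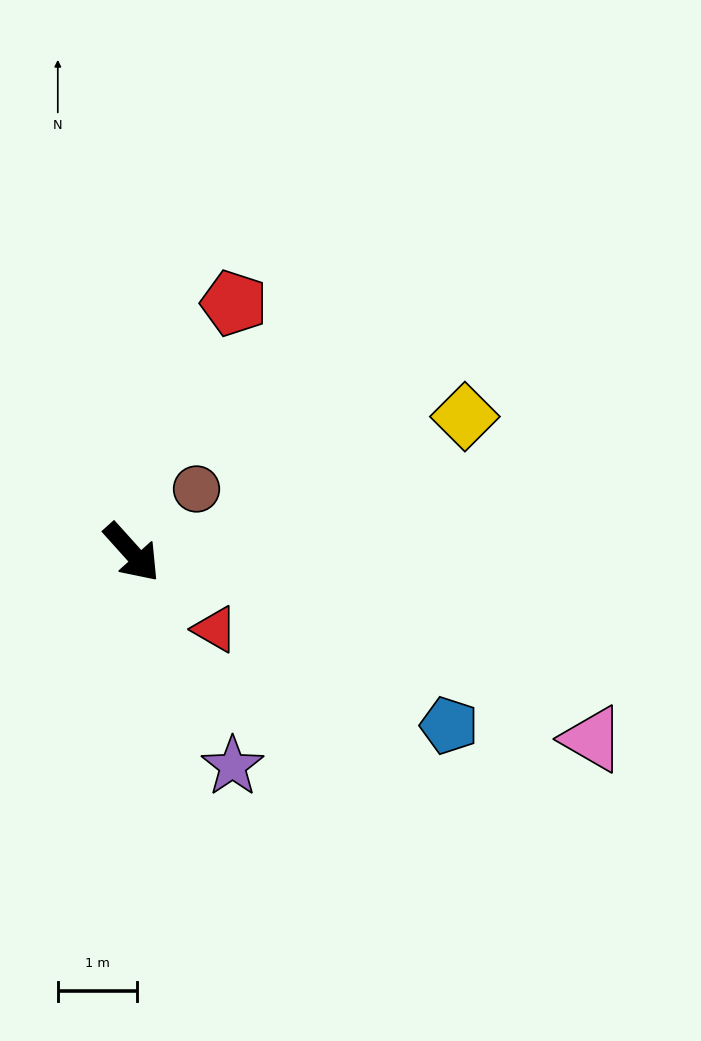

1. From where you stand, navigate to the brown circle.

turn left 92°, forward 1.1 m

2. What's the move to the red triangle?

turn left 5°, forward 1.4 m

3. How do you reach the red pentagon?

turn left 116°, forward 3.4 m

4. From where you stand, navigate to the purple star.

turn right 17°, forward 3.0 m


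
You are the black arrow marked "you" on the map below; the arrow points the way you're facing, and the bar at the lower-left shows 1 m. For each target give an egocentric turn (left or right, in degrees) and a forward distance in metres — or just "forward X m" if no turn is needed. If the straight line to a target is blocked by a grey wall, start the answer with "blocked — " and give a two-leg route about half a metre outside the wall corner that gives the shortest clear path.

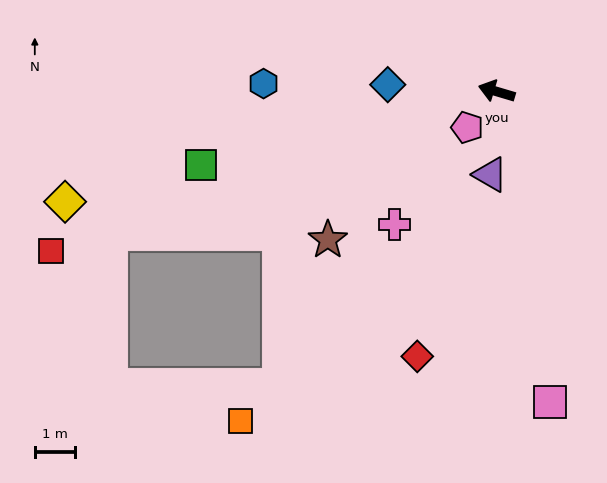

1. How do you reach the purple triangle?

turn left 102°, forward 2.1 m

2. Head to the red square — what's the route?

turn left 36°, forward 11.8 m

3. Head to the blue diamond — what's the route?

turn left 13°, forward 2.7 m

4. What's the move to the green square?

turn left 30°, forward 7.6 m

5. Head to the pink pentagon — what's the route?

turn left 67°, forward 1.2 m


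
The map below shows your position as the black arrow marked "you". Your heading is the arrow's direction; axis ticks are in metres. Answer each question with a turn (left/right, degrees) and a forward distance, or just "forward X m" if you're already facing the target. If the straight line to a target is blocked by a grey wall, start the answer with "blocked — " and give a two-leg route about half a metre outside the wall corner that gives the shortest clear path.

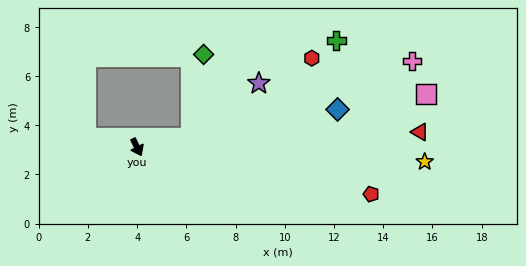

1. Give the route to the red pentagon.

turn left 52°, forward 9.7 m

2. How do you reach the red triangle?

turn left 67°, forward 11.5 m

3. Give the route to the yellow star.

turn left 61°, forward 11.7 m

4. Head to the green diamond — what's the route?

blocked — turn left 73°, forward 2.2 m, then turn left 73°, forward 3.4 m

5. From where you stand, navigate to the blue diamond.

turn left 74°, forward 8.3 m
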